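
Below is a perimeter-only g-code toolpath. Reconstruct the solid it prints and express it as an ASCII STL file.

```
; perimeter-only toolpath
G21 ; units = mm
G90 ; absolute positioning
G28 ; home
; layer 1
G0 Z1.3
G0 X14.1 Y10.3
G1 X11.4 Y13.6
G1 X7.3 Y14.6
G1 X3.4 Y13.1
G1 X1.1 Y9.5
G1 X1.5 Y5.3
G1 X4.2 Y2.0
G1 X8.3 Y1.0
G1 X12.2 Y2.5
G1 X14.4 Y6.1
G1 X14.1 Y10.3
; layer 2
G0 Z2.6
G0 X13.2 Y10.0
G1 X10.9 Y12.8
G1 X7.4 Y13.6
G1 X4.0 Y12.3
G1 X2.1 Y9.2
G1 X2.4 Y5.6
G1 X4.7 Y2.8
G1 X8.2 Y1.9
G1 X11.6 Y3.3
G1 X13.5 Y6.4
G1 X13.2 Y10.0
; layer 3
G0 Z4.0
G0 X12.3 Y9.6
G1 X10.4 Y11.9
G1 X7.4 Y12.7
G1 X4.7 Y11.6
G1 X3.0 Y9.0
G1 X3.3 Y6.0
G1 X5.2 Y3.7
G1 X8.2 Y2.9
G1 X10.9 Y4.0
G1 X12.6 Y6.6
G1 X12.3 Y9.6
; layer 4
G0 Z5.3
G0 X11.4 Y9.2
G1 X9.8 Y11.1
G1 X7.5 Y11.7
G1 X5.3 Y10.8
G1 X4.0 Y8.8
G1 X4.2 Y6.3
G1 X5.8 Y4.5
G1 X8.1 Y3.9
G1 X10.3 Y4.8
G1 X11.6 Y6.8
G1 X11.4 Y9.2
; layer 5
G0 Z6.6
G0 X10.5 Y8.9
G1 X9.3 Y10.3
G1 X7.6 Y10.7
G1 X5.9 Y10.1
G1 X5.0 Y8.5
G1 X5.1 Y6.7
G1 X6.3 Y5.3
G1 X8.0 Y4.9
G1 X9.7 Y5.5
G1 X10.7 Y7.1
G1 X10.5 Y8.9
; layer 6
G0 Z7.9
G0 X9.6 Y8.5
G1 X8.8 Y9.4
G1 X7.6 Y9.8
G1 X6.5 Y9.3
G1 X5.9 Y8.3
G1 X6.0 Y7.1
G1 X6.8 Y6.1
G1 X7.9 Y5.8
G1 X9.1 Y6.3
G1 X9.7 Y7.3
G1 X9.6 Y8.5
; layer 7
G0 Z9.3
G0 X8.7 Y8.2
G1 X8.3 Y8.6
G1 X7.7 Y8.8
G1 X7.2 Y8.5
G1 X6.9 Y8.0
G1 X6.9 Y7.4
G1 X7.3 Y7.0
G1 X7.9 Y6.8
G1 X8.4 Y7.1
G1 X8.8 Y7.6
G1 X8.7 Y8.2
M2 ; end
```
solid part
  facet normal 0.0000 0.0000 -1.0000
    outer loop
      vertex 7.2 15.6 0.0
      vertex 11.9 14.4 0.0
      vertex 15.0 10.7 0.0
    endloop
  endfacet
  facet normal 0.0000 0.0000 -1.0000
    outer loop
      vertex 2.8 13.8 0.0
      vertex 7.2 15.6 0.0
      vertex 15.0 10.7 0.0
    endloop
  endfacet
  facet normal 0.0000 0.0000 -1.0000
    outer loop
      vertex 0.2 9.7 0.0
      vertex 2.8 13.8 0.0
      vertex 15.0 10.7 0.0
    endloop
  endfacet
  facet normal 0.0000 0.0000 -1.0000
    outer loop
      vertex 0.6 4.9 0.0
      vertex 0.2 9.7 0.0
      vertex 15.0 10.7 0.0
    endloop
  endfacet
  facet normal 0.0000 0.0000 -1.0000
    outer loop
      vertex 3.7 1.2 0.0
      vertex 0.6 4.9 0.0
      vertex 15.0 10.7 0.0
    endloop
  endfacet
  facet normal 0.0000 0.0000 -1.0000
    outer loop
      vertex 8.4 0.0 0.0
      vertex 3.7 1.2 0.0
      vertex 15.0 10.7 0.0
    endloop
  endfacet
  facet normal 0.0000 0.0000 -1.0000
    outer loop
      vertex 12.8 1.8 0.0
      vertex 8.4 0.0 0.0
      vertex 15.0 10.7 0.0
    endloop
  endfacet
  facet normal 0.0000 0.0000 -1.0000
    outer loop
      vertex 15.4 5.9 0.0
      vertex 12.8 1.8 0.0
      vertex 15.0 10.7 0.0
    endloop
  endfacet
  facet normal 0.6290 0.5270 0.5715
    outer loop
      vertex 15.0 10.7 0.0
      vertex 11.9 14.4 0.0
      vertex 7.8 7.8 10.6
    endloop
  endfacet
  facet normal 0.2028 0.7942 0.5729
    outer loop
      vertex 11.9 14.4 0.0
      vertex 7.2 15.6 0.0
      vertex 7.8 7.8 10.6
    endloop
  endfacet
  facet normal -0.3098 0.7573 0.5748
    outer loop
      vertex 7.2 15.6 0.0
      vertex 2.8 13.8 0.0
      vertex 7.8 7.8 10.6
    endloop
  endfacet
  facet normal -0.6914 0.4384 0.5743
    outer loop
      vertex 2.8 13.8 0.0
      vertex 0.2 9.7 0.0
      vertex 7.8 7.8 10.6
    endloop
  endfacet
  facet normal -0.8165 -0.0680 0.5733
    outer loop
      vertex 0.2 9.7 0.0
      vertex 0.6 4.9 0.0
      vertex 7.8 7.8 10.6
    endloop
  endfacet
  facet normal -0.6290 -0.5270 0.5715
    outer loop
      vertex 0.6 4.9 0.0
      vertex 3.7 1.2 0.0
      vertex 7.8 7.8 10.6
    endloop
  endfacet
  facet normal -0.2028 -0.7942 0.5729
    outer loop
      vertex 3.7 1.2 0.0
      vertex 8.4 0.0 0.0
      vertex 7.8 7.8 10.6
    endloop
  endfacet
  facet normal 0.3098 -0.7573 0.5748
    outer loop
      vertex 8.4 0.0 0.0
      vertex 12.8 1.8 0.0
      vertex 7.8 7.8 10.6
    endloop
  endfacet
  facet normal 0.6914 -0.4384 0.5743
    outer loop
      vertex 12.8 1.8 0.0
      vertex 15.4 5.9 0.0
      vertex 7.8 7.8 10.6
    endloop
  endfacet
  facet normal 0.8165 0.0680 0.5733
    outer loop
      vertex 15.4 5.9 0.0
      vertex 15.0 10.7 0.0
      vertex 7.8 7.8 10.6
    endloop
  endfacet
endsolid part

The G0 Z moves step by Δz≈1.3 mm. The G1 loops shrink linearly with z, so the solid tapers from its base footprint up to z≈10.6. Closing with a flat bottom cap and the tapered top and triangulating gives 18 facets — a regular 10-sided pyramid, base circumscribed radius ≈ 7.8 mm, apex at z ≈ 10.6 mm.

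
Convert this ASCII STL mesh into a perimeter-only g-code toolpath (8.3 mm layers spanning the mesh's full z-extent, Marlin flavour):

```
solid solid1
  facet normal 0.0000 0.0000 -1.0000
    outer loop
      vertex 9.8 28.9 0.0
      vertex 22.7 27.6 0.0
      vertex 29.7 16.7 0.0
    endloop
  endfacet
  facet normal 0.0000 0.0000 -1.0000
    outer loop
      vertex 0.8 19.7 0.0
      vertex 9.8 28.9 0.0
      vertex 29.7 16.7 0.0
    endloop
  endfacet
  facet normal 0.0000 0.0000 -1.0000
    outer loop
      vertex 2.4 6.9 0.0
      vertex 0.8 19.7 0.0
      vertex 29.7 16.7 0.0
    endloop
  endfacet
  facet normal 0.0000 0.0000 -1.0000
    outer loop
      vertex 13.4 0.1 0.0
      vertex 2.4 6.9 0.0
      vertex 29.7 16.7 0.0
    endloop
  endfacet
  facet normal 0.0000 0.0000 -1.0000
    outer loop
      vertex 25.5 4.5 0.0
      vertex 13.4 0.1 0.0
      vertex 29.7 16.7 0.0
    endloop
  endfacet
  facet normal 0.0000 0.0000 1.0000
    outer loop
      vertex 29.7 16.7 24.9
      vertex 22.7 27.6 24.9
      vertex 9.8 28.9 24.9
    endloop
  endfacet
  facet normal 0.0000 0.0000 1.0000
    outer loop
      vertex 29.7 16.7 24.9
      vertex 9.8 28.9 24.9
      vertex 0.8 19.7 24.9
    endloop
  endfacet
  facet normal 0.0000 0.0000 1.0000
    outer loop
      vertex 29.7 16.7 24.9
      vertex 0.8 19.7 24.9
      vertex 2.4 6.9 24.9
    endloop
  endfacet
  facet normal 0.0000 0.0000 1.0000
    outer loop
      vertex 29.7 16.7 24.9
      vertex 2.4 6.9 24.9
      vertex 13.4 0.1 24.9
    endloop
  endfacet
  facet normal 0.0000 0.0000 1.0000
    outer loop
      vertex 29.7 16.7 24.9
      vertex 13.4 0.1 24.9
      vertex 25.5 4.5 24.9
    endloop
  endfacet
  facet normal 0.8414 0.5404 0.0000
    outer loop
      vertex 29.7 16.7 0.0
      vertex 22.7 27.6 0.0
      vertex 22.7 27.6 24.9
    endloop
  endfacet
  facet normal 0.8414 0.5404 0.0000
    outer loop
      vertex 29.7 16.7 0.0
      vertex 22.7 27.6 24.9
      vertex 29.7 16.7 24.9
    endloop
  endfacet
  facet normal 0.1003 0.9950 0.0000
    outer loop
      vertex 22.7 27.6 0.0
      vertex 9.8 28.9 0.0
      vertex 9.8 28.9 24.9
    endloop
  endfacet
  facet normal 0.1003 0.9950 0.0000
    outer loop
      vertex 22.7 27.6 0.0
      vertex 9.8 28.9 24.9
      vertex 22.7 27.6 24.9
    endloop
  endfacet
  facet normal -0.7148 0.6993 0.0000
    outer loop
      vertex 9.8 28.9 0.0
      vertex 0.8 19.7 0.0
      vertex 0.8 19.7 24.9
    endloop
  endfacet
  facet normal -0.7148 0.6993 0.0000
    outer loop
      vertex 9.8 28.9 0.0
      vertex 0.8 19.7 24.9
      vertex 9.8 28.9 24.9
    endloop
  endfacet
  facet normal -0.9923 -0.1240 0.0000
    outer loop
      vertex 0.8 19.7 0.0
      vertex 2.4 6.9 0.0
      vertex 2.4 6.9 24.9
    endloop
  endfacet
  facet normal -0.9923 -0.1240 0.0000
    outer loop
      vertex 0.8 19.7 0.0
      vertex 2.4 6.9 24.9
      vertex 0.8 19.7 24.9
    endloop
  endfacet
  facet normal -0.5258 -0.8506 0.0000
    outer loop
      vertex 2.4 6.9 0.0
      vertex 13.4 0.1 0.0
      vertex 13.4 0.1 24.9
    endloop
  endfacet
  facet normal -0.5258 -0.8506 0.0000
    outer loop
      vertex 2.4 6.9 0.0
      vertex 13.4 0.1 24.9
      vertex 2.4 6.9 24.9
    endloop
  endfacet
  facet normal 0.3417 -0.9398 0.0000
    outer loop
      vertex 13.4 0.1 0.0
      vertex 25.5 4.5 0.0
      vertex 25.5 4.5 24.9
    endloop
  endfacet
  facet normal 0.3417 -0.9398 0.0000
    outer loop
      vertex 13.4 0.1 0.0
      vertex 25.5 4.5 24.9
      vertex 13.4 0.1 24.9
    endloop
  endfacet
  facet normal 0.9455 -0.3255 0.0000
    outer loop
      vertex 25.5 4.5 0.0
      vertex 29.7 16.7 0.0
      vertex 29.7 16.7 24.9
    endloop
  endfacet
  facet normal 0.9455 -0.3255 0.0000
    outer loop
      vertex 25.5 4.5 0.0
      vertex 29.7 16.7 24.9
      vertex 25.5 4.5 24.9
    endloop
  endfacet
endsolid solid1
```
; perimeter-only toolpath
G21 ; units = mm
G90 ; absolute positioning
G28 ; home
; layer 1
G0 Z8.3
G0 X29.7 Y16.7
G1 X22.7 Y27.6
G1 X9.8 Y28.9
G1 X0.8 Y19.7
G1 X2.4 Y6.9
G1 X13.4 Y0.1
G1 X25.5 Y4.5
G1 X29.7 Y16.7
; layer 2
G0 Z16.6
G0 X29.7 Y16.7
G1 X22.7 Y27.6
G1 X9.8 Y28.9
G1 X0.8 Y19.7
G1 X2.4 Y6.9
G1 X13.4 Y0.1
G1 X25.5 Y4.5
G1 X29.7 Y16.7
; layer 3
G0 Z24.9
G0 X29.7 Y16.7
G1 X22.7 Y27.6
G1 X9.8 Y28.9
G1 X0.8 Y19.7
G1 X2.4 Y6.9
G1 X13.4 Y0.1
G1 X25.5 Y4.5
G1 X29.7 Y16.7
M2 ; end

The solid is a regular 7-sided prism (a cylinder approximated with 7 flat sides), circumscribed radius ≈ 14.9 mm, height ≈ 24.9 mm. Slicing at Δz = 8.3 mm — 3 equal slices spanning the solid's height, so layer i sits at z = i·h/3 — gives 3 non-empty perimeters. Each is a 7-segment closed polygon; G0 lifts to the layer z and rapids to the start vertex, then G1 traces the edges.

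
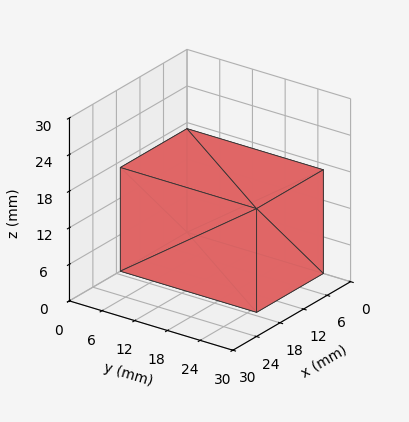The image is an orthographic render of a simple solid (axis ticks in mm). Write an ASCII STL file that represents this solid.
Reading the render: the shape is a rectangular box, roughly 17 × 25 mm footprint and 17 mm tall (dimensions read to the nearest mm from the axis ticks). For the STL, each face is triangulated and given an outward normal.

solid part
  facet normal 0.0000 0.0000 -1.0000
    outer loop
      vertex 17.0 25.0 0.0
      vertex 17.0 0.0 0.0
      vertex 0.0 0.0 0.0
    endloop
  endfacet
  facet normal 0.0000 0.0000 -1.0000
    outer loop
      vertex 0.0 25.0 0.0
      vertex 17.0 25.0 0.0
      vertex 0.0 0.0 0.0
    endloop
  endfacet
  facet normal 0.0000 0.0000 1.0000
    outer loop
      vertex 0.0 0.0 17.0
      vertex 17.0 0.0 17.0
      vertex 17.0 25.0 17.0
    endloop
  endfacet
  facet normal 0.0000 0.0000 1.0000
    outer loop
      vertex 0.0 0.0 17.0
      vertex 17.0 25.0 17.0
      vertex 0.0 25.0 17.0
    endloop
  endfacet
  facet normal 0.0000 -1.0000 0.0000
    outer loop
      vertex 0.0 0.0 0.0
      vertex 17.0 0.0 0.0
      vertex 17.0 0.0 17.0
    endloop
  endfacet
  facet normal 0.0000 -1.0000 0.0000
    outer loop
      vertex 0.0 0.0 0.0
      vertex 17.0 0.0 17.0
      vertex 0.0 0.0 17.0
    endloop
  endfacet
  facet normal 0.0000 1.0000 0.0000
    outer loop
      vertex 17.0 25.0 17.0
      vertex 17.0 25.0 0.0
      vertex 0.0 25.0 0.0
    endloop
  endfacet
  facet normal 0.0000 1.0000 0.0000
    outer loop
      vertex 0.0 25.0 17.0
      vertex 17.0 25.0 17.0
      vertex 0.0 25.0 0.0
    endloop
  endfacet
  facet normal -1.0000 0.0000 0.0000
    outer loop
      vertex 0.0 25.0 17.0
      vertex 0.0 25.0 0.0
      vertex 0.0 0.0 0.0
    endloop
  endfacet
  facet normal -1.0000 0.0000 0.0000
    outer loop
      vertex 0.0 0.0 17.0
      vertex 0.0 25.0 17.0
      vertex 0.0 0.0 0.0
    endloop
  endfacet
  facet normal 1.0000 0.0000 0.0000
    outer loop
      vertex 17.0 0.0 0.0
      vertex 17.0 25.0 0.0
      vertex 17.0 25.0 17.0
    endloop
  endfacet
  facet normal 1.0000 0.0000 0.0000
    outer loop
      vertex 17.0 0.0 0.0
      vertex 17.0 25.0 17.0
      vertex 17.0 0.0 17.0
    endloop
  endfacet
endsolid part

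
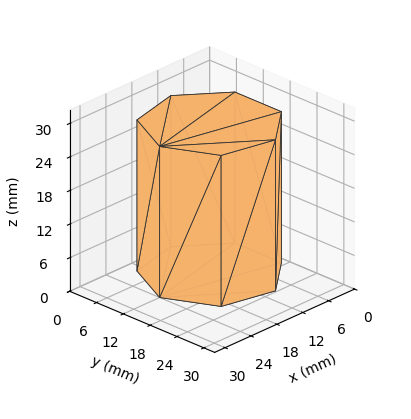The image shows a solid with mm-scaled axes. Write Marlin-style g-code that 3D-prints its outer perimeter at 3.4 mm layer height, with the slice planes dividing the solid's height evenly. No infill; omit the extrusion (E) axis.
Reading the render: the shape is a regular 7-sided prism (a cylinder approximated with 7 flat sides), circumscribed radius ≈ 12 mm, height ≈ 27 mm (dimensions read to the nearest mm from the axis ticks). For the g-code, the solid's height is divided into equal slices at the stated Δz and each level perimeter traced with G1 moves after a G0 lift.

; perimeter-only toolpath
G21 ; units = mm
G90 ; absolute positioning
G28 ; home
; layer 1
G0 Z3.4
G0 X24.0 Y12.0
G1 X19.5 Y21.4
G1 X9.3 Y23.7
G1 X1.2 Y17.2
G1 X1.2 Y6.8
G1 X9.3 Y0.3
G1 X19.5 Y2.6
G1 X24.0 Y12.0
; layer 2
G0 Z6.8
G0 X24.0 Y12.0
G1 X19.5 Y21.4
G1 X9.3 Y23.7
G1 X1.2 Y17.2
G1 X1.2 Y6.8
G1 X9.3 Y0.3
G1 X19.5 Y2.6
G1 X24.0 Y12.0
; layer 3
G0 Z10.1
G0 X24.0 Y12.0
G1 X19.5 Y21.4
G1 X9.3 Y23.7
G1 X1.2 Y17.2
G1 X1.2 Y6.8
G1 X9.3 Y0.3
G1 X19.5 Y2.6
G1 X24.0 Y12.0
; layer 4
G0 Z13.5
G0 X24.0 Y12.0
G1 X19.5 Y21.4
G1 X9.3 Y23.7
G1 X1.2 Y17.2
G1 X1.2 Y6.8
G1 X9.3 Y0.3
G1 X19.5 Y2.6
G1 X24.0 Y12.0
; layer 5
G0 Z16.9
G0 X24.0 Y12.0
G1 X19.5 Y21.4
G1 X9.3 Y23.7
G1 X1.2 Y17.2
G1 X1.2 Y6.8
G1 X9.3 Y0.3
G1 X19.5 Y2.6
G1 X24.0 Y12.0
; layer 6
G0 Z20.2
G0 X24.0 Y12.0
G1 X19.5 Y21.4
G1 X9.3 Y23.7
G1 X1.2 Y17.2
G1 X1.2 Y6.8
G1 X9.3 Y0.3
G1 X19.5 Y2.6
G1 X24.0 Y12.0
; layer 7
G0 Z23.6
G0 X24.0 Y12.0
G1 X19.5 Y21.4
G1 X9.3 Y23.7
G1 X1.2 Y17.2
G1 X1.2 Y6.8
G1 X9.3 Y0.3
G1 X19.5 Y2.6
G1 X24.0 Y12.0
; layer 8
G0 Z27.0
G0 X24.0 Y12.0
G1 X19.5 Y21.4
G1 X9.3 Y23.7
G1 X1.2 Y17.2
G1 X1.2 Y6.8
G1 X9.3 Y0.3
G1 X19.5 Y2.6
G1 X24.0 Y12.0
M2 ; end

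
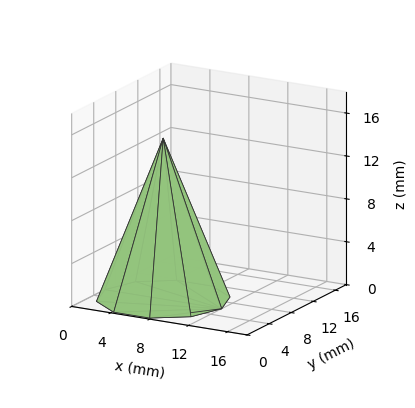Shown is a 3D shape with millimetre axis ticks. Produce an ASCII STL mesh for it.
Reading the render: the shape is a regular 10-sided pyramid, base circumscribed radius ≈ 6 mm, apex at z ≈ 15 mm (dimensions read to the nearest mm from the axis ticks). For the STL, each face is triangulated and given an outward normal.

solid part
  facet normal 0.0000 0.0000 -1.0000
    outer loop
      vertex 7.85 11.71 0.00
      vertex 10.85 9.53 0.00
      vertex 12.00 6.00 0.00
    endloop
  endfacet
  facet normal 0.0000 0.0000 -1.0000
    outer loop
      vertex 4.15 11.71 0.00
      vertex 7.85 11.71 0.00
      vertex 12.00 6.00 0.00
    endloop
  endfacet
  facet normal 0.0000 0.0000 -1.0000
    outer loop
      vertex 1.15 9.53 0.00
      vertex 4.15 11.71 0.00
      vertex 12.00 6.00 0.00
    endloop
  endfacet
  facet normal 0.0000 0.0000 -1.0000
    outer loop
      vertex 0.00 6.00 0.00
      vertex 1.15 9.53 0.00
      vertex 12.00 6.00 0.00
    endloop
  endfacet
  facet normal 0.0000 0.0000 -1.0000
    outer loop
      vertex 1.15 2.47 0.00
      vertex 0.00 6.00 0.00
      vertex 12.00 6.00 0.00
    endloop
  endfacet
  facet normal 0.0000 0.0000 -1.0000
    outer loop
      vertex 4.15 0.29 0.00
      vertex 1.15 2.47 0.00
      vertex 12.00 6.00 0.00
    endloop
  endfacet
  facet normal 0.0000 0.0000 -1.0000
    outer loop
      vertex 7.85 0.29 0.00
      vertex 4.15 0.29 0.00
      vertex 12.00 6.00 0.00
    endloop
  endfacet
  facet normal 0.0000 0.0000 -1.0000
    outer loop
      vertex 10.85 2.47 0.00
      vertex 7.85 0.29 0.00
      vertex 12.00 6.00 0.00
    endloop
  endfacet
  facet normal 0.8887 0.2895 0.3555
    outer loop
      vertex 12.00 6.00 0.00
      vertex 10.85 9.53 0.00
      vertex 6.00 6.00 15.00
    endloop
  endfacet
  facet normal 0.5494 0.7561 0.3556
    outer loop
      vertex 10.85 9.53 0.00
      vertex 7.85 11.71 0.00
      vertex 6.00 6.00 15.00
    endloop
  endfacet
  facet normal 0.0000 0.9346 0.3558
    outer loop
      vertex 7.85 11.71 0.00
      vertex 4.15 11.71 0.00
      vertex 6.00 6.00 15.00
    endloop
  endfacet
  facet normal -0.5494 0.7561 0.3556
    outer loop
      vertex 4.15 11.71 0.00
      vertex 1.15 9.53 0.00
      vertex 6.00 6.00 15.00
    endloop
  endfacet
  facet normal -0.8887 0.2895 0.3555
    outer loop
      vertex 1.15 9.53 0.00
      vertex 0.00 6.00 0.00
      vertex 6.00 6.00 15.00
    endloop
  endfacet
  facet normal -0.8887 -0.2895 0.3555
    outer loop
      vertex 0.00 6.00 0.00
      vertex 1.15 2.47 0.00
      vertex 6.00 6.00 15.00
    endloop
  endfacet
  facet normal -0.5494 -0.7561 0.3556
    outer loop
      vertex 1.15 2.47 0.00
      vertex 4.15 0.29 0.00
      vertex 6.00 6.00 15.00
    endloop
  endfacet
  facet normal 0.0000 -0.9346 0.3558
    outer loop
      vertex 4.15 0.29 0.00
      vertex 7.85 0.29 0.00
      vertex 6.00 6.00 15.00
    endloop
  endfacet
  facet normal 0.5494 -0.7561 0.3556
    outer loop
      vertex 7.85 0.29 0.00
      vertex 10.85 2.47 0.00
      vertex 6.00 6.00 15.00
    endloop
  endfacet
  facet normal 0.8887 -0.2895 0.3555
    outer loop
      vertex 10.85 2.47 0.00
      vertex 12.00 6.00 0.00
      vertex 6.00 6.00 15.00
    endloop
  endfacet
endsolid part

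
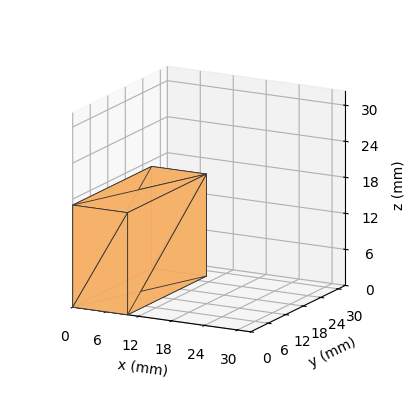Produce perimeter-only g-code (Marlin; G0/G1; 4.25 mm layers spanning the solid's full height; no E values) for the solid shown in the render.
Reading the render: the shape is a rectangular box, roughly 10 × 27 mm footprint and 17 mm tall (dimensions read to the nearest mm from the axis ticks). For the g-code, the solid's height is divided into equal slices at the stated Δz and each level perimeter traced with G1 moves after a G0 lift.

; perimeter-only toolpath
G21 ; units = mm
G90 ; absolute positioning
G28 ; home
; layer 1
G0 Z4.25
G0 X0.00 Y0.00
G1 X10.00 Y0.00
G1 X10.00 Y27.00
G1 X0.00 Y27.00
G1 X0.00 Y0.00
; layer 2
G0 Z8.50
G0 X0.00 Y0.00
G1 X10.00 Y0.00
G1 X10.00 Y27.00
G1 X0.00 Y27.00
G1 X0.00 Y0.00
; layer 3
G0 Z12.75
G0 X0.00 Y0.00
G1 X10.00 Y0.00
G1 X10.00 Y27.00
G1 X0.00 Y27.00
G1 X0.00 Y0.00
; layer 4
G0 Z17.00
G0 X0.00 Y0.00
G1 X10.00 Y0.00
G1 X10.00 Y27.00
G1 X0.00 Y27.00
G1 X0.00 Y0.00
M2 ; end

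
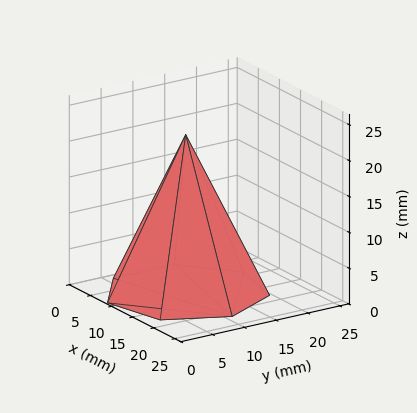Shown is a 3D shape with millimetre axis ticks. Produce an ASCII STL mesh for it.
Reading the render: the shape is a regular 7-sided pyramid, base circumscribed radius ≈ 11 mm, apex at z ≈ 22 mm (dimensions read to the nearest mm from the axis ticks). For the STL, each face is triangulated and given an outward normal.

solid part
  facet normal 0.0000 0.0000 -1.0000
    outer loop
      vertex 8.6 21.7 0.0
      vertex 17.9 19.6 0.0
      vertex 22.0 11.0 0.0
    endloop
  endfacet
  facet normal 0.0000 0.0000 -1.0000
    outer loop
      vertex 1.1 15.8 0.0
      vertex 8.6 21.7 0.0
      vertex 22.0 11.0 0.0
    endloop
  endfacet
  facet normal 0.0000 0.0000 -1.0000
    outer loop
      vertex 1.1 6.2 0.0
      vertex 1.1 15.8 0.0
      vertex 22.0 11.0 0.0
    endloop
  endfacet
  facet normal 0.0000 0.0000 -1.0000
    outer loop
      vertex 8.6 0.3 0.0
      vertex 1.1 6.2 0.0
      vertex 22.0 11.0 0.0
    endloop
  endfacet
  facet normal 0.0000 0.0000 -1.0000
    outer loop
      vertex 17.9 2.4 0.0
      vertex 8.6 0.3 0.0
      vertex 22.0 11.0 0.0
    endloop
  endfacet
  facet normal 0.8227 0.3922 0.4114
    outer loop
      vertex 22.0 11.0 0.0
      vertex 17.9 19.6 0.0
      vertex 11.0 11.0 22.0
    endloop
  endfacet
  facet normal 0.2008 0.8894 0.4107
    outer loop
      vertex 17.9 19.6 0.0
      vertex 8.6 21.7 0.0
      vertex 11.0 11.0 22.0
    endloop
  endfacet
  facet normal -0.5639 0.7168 0.4101
    outer loop
      vertex 8.6 21.7 0.0
      vertex 1.1 15.8 0.0
      vertex 11.0 11.0 22.0
    endloop
  endfacet
  facet normal -0.9119 0.0000 0.4104
    outer loop
      vertex 1.1 15.8 0.0
      vertex 1.1 6.2 0.0
      vertex 11.0 11.0 22.0
    endloop
  endfacet
  facet normal -0.5639 -0.7168 0.4101
    outer loop
      vertex 1.1 6.2 0.0
      vertex 8.6 0.3 0.0
      vertex 11.0 11.0 22.0
    endloop
  endfacet
  facet normal 0.2008 -0.8894 0.4107
    outer loop
      vertex 8.6 0.3 0.0
      vertex 17.9 2.4 0.0
      vertex 11.0 11.0 22.0
    endloop
  endfacet
  facet normal 0.8227 -0.3922 0.4114
    outer loop
      vertex 17.9 2.4 0.0
      vertex 22.0 11.0 0.0
      vertex 11.0 11.0 22.0
    endloop
  endfacet
endsolid part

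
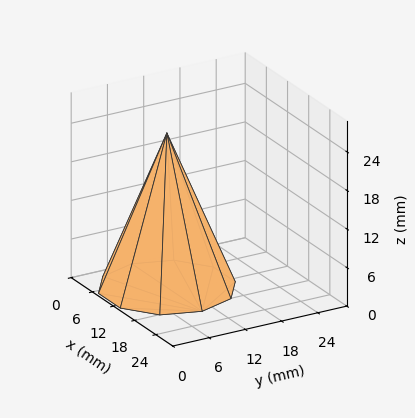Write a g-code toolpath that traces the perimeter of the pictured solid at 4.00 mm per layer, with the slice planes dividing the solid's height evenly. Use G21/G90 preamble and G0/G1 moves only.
Reading the render: the shape is a regular 10-sided pyramid, base circumscribed radius ≈ 10 mm, apex at z ≈ 24 mm (dimensions read to the nearest mm from the axis ticks). For the g-code, the solid's height is divided into equal slices at the stated Δz and each level perimeter traced with G1 moves after a G0 lift.

; perimeter-only toolpath
G21 ; units = mm
G90 ; absolute positioning
G28 ; home
; layer 1
G0 Z4.00
G0 X18.33 Y10.00
G1 X16.74 Y14.90
G1 X12.57 Y17.93
G1 X7.42 Y17.93
G1 X3.26 Y14.90
G1 X1.67 Y10.00
G1 X3.26 Y5.10
G1 X7.42 Y2.07
G1 X12.57 Y2.07
G1 X16.74 Y5.10
G1 X18.33 Y10.00
; layer 2
G0 Z8.00
G0 X16.67 Y10.00
G1 X15.39 Y13.92
G1 X12.06 Y16.34
G1 X7.94 Y16.34
G1 X4.61 Y13.92
G1 X3.33 Y10.00
G1 X4.61 Y6.08
G1 X7.94 Y3.66
G1 X12.06 Y3.66
G1 X15.39 Y6.08
G1 X16.67 Y10.00
; layer 3
G0 Z12.00
G0 X15.00 Y10.00
G1 X14.04 Y12.94
G1 X11.54 Y14.76
G1 X8.46 Y14.76
G1 X5.96 Y12.94
G1 X5.00 Y10.00
G1 X5.96 Y7.06
G1 X8.46 Y5.25
G1 X11.54 Y5.25
G1 X14.04 Y7.06
G1 X15.00 Y10.00
; layer 4
G0 Z16.00
G0 X13.33 Y10.00
G1 X12.70 Y11.96
G1 X11.03 Y13.17
G1 X8.97 Y13.17
G1 X7.30 Y11.96
G1 X6.67 Y10.00
G1 X7.30 Y8.04
G1 X8.97 Y6.83
G1 X11.03 Y6.83
G1 X12.70 Y8.04
G1 X13.33 Y10.00
; layer 5
G0 Z20.00
G0 X11.67 Y10.00
G1 X11.35 Y10.98
G1 X10.52 Y11.59
G1 X9.48 Y11.59
G1 X8.65 Y10.98
G1 X8.33 Y10.00
G1 X8.65 Y9.02
G1 X9.48 Y8.42
G1 X10.52 Y8.42
G1 X11.35 Y9.02
G1 X11.67 Y10.00
M2 ; end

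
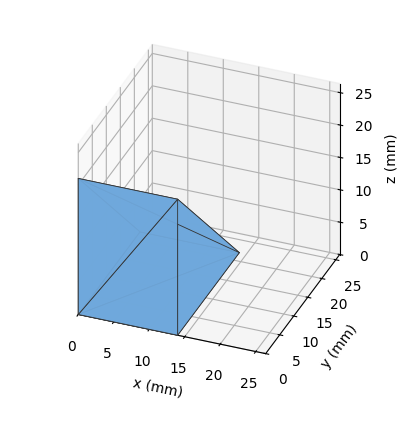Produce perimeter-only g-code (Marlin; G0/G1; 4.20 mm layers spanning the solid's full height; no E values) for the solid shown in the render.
Reading the render: the shape is a wedge (ramp): 14 × 22 mm base, rising to 21 mm along the y=0 edge and sloping linearly to z=0 at y=22 (dimensions read to the nearest mm from the axis ticks). For the g-code, the solid's height is divided into equal slices at the stated Δz and each level perimeter traced with G1 moves after a G0 lift.

; perimeter-only toolpath
G21 ; units = mm
G90 ; absolute positioning
G28 ; home
; layer 1
G0 Z4.20
G0 X0.00 Y0.00
G1 X14.00 Y0.00
G1 X14.00 Y17.60
G1 X0.00 Y17.60
G1 X0.00 Y0.00
; layer 2
G0 Z8.40
G0 X0.00 Y0.00
G1 X14.00 Y0.00
G1 X14.00 Y13.20
G1 X0.00 Y13.20
G1 X0.00 Y0.00
; layer 3
G0 Z12.60
G0 X0.00 Y0.00
G1 X14.00 Y0.00
G1 X14.00 Y8.80
G1 X0.00 Y8.80
G1 X0.00 Y0.00
; layer 4
G0 Z16.80
G0 X0.00 Y0.00
G1 X14.00 Y0.00
G1 X14.00 Y4.40
G1 X0.00 Y4.40
G1 X0.00 Y0.00
M2 ; end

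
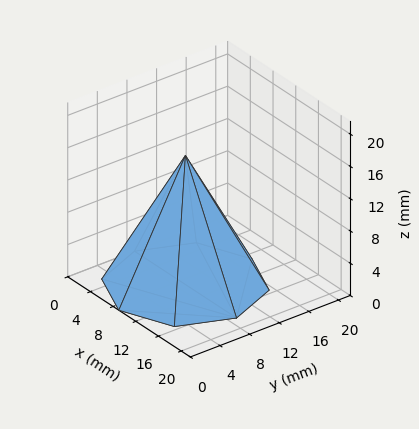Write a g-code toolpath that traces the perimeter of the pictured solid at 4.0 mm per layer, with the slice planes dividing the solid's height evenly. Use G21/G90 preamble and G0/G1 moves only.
Reading the render: the shape is a regular 8-sided pyramid, base circumscribed radius ≈ 9 mm, apex at z ≈ 16 mm (dimensions read to the nearest mm from the axis ticks). For the g-code, the solid's height is divided into equal slices at the stated Δz and each level perimeter traced with G1 moves after a G0 lift.

; perimeter-only toolpath
G21 ; units = mm
G90 ; absolute positioning
G28 ; home
; layer 1
G0 Z4.0
G0 X15.8 Y9.0
G1 X13.8 Y13.8
G1 X9.0 Y15.8
G1 X4.2 Y13.8
G1 X2.2 Y9.0
G1 X4.2 Y4.2
G1 X9.0 Y2.2
G1 X13.8 Y4.2
G1 X15.8 Y9.0
; layer 2
G0 Z8.0
G0 X13.5 Y9.0
G1 X12.2 Y12.2
G1 X9.0 Y13.5
G1 X5.8 Y12.2
G1 X4.5 Y9.0
G1 X5.8 Y5.8
G1 X9.0 Y4.5
G1 X12.2 Y5.8
G1 X13.5 Y9.0
; layer 3
G0 Z12.0
G0 X11.2 Y9.0
G1 X10.6 Y10.6
G1 X9.0 Y11.2
G1 X7.4 Y10.6
G1 X6.8 Y9.0
G1 X7.4 Y7.4
G1 X9.0 Y6.8
G1 X10.6 Y7.4
G1 X11.2 Y9.0
M2 ; end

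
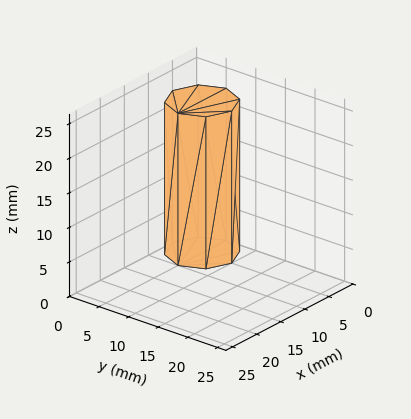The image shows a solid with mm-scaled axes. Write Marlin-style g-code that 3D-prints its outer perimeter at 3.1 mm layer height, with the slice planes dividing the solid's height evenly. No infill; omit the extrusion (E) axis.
Reading the render: the shape is a regular 8-sided prism (a cylinder approximated with 8 flat sides), circumscribed radius ≈ 5 mm, height ≈ 22 mm (dimensions read to the nearest mm from the axis ticks). For the g-code, the solid's height is divided into equal slices at the stated Δz and each level perimeter traced with G1 moves after a G0 lift.

; perimeter-only toolpath
G21 ; units = mm
G90 ; absolute positioning
G28 ; home
; layer 1
G0 Z3.1
G0 X10.0 Y5.0
G1 X8.5 Y8.5
G1 X5.0 Y10.0
G1 X1.5 Y8.5
G1 X0.0 Y5.0
G1 X1.5 Y1.5
G1 X5.0 Y0.0
G1 X8.5 Y1.5
G1 X10.0 Y5.0
; layer 2
G0 Z6.3
G0 X10.0 Y5.0
G1 X8.5 Y8.5
G1 X5.0 Y10.0
G1 X1.5 Y8.5
G1 X0.0 Y5.0
G1 X1.5 Y1.5
G1 X5.0 Y0.0
G1 X8.5 Y1.5
G1 X10.0 Y5.0
; layer 3
G0 Z9.4
G0 X10.0 Y5.0
G1 X8.5 Y8.5
G1 X5.0 Y10.0
G1 X1.5 Y8.5
G1 X0.0 Y5.0
G1 X1.5 Y1.5
G1 X5.0 Y0.0
G1 X8.5 Y1.5
G1 X10.0 Y5.0
; layer 4
G0 Z12.6
G0 X10.0 Y5.0
G1 X8.5 Y8.5
G1 X5.0 Y10.0
G1 X1.5 Y8.5
G1 X0.0 Y5.0
G1 X1.5 Y1.5
G1 X5.0 Y0.0
G1 X8.5 Y1.5
G1 X10.0 Y5.0
; layer 5
G0 Z15.7
G0 X10.0 Y5.0
G1 X8.5 Y8.5
G1 X5.0 Y10.0
G1 X1.5 Y8.5
G1 X0.0 Y5.0
G1 X1.5 Y1.5
G1 X5.0 Y0.0
G1 X8.5 Y1.5
G1 X10.0 Y5.0
; layer 6
G0 Z18.9
G0 X10.0 Y5.0
G1 X8.5 Y8.5
G1 X5.0 Y10.0
G1 X1.5 Y8.5
G1 X0.0 Y5.0
G1 X1.5 Y1.5
G1 X5.0 Y0.0
G1 X8.5 Y1.5
G1 X10.0 Y5.0
; layer 7
G0 Z22.0
G0 X10.0 Y5.0
G1 X8.5 Y8.5
G1 X5.0 Y10.0
G1 X1.5 Y8.5
G1 X0.0 Y5.0
G1 X1.5 Y1.5
G1 X5.0 Y0.0
G1 X8.5 Y1.5
G1 X10.0 Y5.0
M2 ; end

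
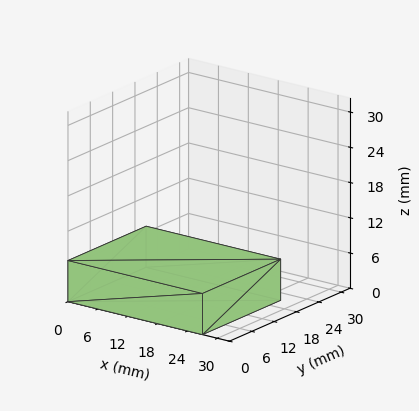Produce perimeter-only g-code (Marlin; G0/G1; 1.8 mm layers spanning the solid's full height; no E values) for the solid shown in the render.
Reading the render: the shape is a rectangular box, roughly 27 × 21 mm footprint and 7 mm tall (dimensions read to the nearest mm from the axis ticks). For the g-code, the solid's height is divided into equal slices at the stated Δz and each level perimeter traced with G1 moves after a G0 lift.

; perimeter-only toolpath
G21 ; units = mm
G90 ; absolute positioning
G28 ; home
; layer 1
G0 Z1.8
G0 X0.0 Y0.0
G1 X27.0 Y0.0
G1 X27.0 Y21.0
G1 X0.0 Y21.0
G1 X0.0 Y0.0
; layer 2
G0 Z3.5
G0 X0.0 Y0.0
G1 X27.0 Y0.0
G1 X27.0 Y21.0
G1 X0.0 Y21.0
G1 X0.0 Y0.0
; layer 3
G0 Z5.2
G0 X0.0 Y0.0
G1 X27.0 Y0.0
G1 X27.0 Y21.0
G1 X0.0 Y21.0
G1 X0.0 Y0.0
; layer 4
G0 Z7.0
G0 X0.0 Y0.0
G1 X27.0 Y0.0
G1 X27.0 Y21.0
G1 X0.0 Y21.0
G1 X0.0 Y0.0
M2 ; end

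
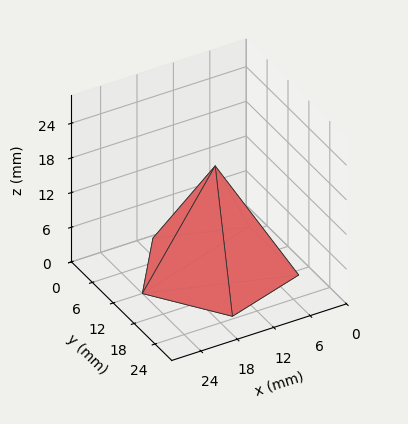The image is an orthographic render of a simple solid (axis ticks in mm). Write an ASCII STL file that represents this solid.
Reading the render: the shape is a regular 5-sided pyramid, base circumscribed radius ≈ 12 mm, apex at z ≈ 18 mm (dimensions read to the nearest mm from the axis ticks). For the STL, each face is triangulated and given an outward normal.

solid part
  facet normal 0.0000 0.0000 -1.0000
    outer loop
      vertex 2.292 19.053 0.000
      vertex 15.708 23.413 0.000
      vertex 24.000 12.000 0.000
    endloop
  endfacet
  facet normal 0.0000 0.0000 -1.0000
    outer loop
      vertex 2.292 4.947 0.000
      vertex 2.292 19.053 0.000
      vertex 24.000 12.000 0.000
    endloop
  endfacet
  facet normal 0.0000 0.0000 -1.0000
    outer loop
      vertex 15.708 0.587 0.000
      vertex 2.292 4.947 0.000
      vertex 24.000 12.000 0.000
    endloop
  endfacet
  facet normal 0.7121 0.5173 0.4747
    outer loop
      vertex 24.000 12.000 0.000
      vertex 15.708 23.413 0.000
      vertex 12.000 12.000 18.000
    endloop
  endfacet
  facet normal -0.2720 0.8371 0.4747
    outer loop
      vertex 15.708 23.413 0.000
      vertex 2.292 19.053 0.000
      vertex 12.000 12.000 18.000
    endloop
  endfacet
  facet normal -0.8802 0.0000 0.4747
    outer loop
      vertex 2.292 19.053 0.000
      vertex 2.292 4.947 0.000
      vertex 12.000 12.000 18.000
    endloop
  endfacet
  facet normal -0.2720 -0.8371 0.4747
    outer loop
      vertex 2.292 4.947 0.000
      vertex 15.708 0.587 0.000
      vertex 12.000 12.000 18.000
    endloop
  endfacet
  facet normal 0.7121 -0.5173 0.4747
    outer loop
      vertex 15.708 0.587 0.000
      vertex 24.000 12.000 0.000
      vertex 12.000 12.000 18.000
    endloop
  endfacet
endsolid part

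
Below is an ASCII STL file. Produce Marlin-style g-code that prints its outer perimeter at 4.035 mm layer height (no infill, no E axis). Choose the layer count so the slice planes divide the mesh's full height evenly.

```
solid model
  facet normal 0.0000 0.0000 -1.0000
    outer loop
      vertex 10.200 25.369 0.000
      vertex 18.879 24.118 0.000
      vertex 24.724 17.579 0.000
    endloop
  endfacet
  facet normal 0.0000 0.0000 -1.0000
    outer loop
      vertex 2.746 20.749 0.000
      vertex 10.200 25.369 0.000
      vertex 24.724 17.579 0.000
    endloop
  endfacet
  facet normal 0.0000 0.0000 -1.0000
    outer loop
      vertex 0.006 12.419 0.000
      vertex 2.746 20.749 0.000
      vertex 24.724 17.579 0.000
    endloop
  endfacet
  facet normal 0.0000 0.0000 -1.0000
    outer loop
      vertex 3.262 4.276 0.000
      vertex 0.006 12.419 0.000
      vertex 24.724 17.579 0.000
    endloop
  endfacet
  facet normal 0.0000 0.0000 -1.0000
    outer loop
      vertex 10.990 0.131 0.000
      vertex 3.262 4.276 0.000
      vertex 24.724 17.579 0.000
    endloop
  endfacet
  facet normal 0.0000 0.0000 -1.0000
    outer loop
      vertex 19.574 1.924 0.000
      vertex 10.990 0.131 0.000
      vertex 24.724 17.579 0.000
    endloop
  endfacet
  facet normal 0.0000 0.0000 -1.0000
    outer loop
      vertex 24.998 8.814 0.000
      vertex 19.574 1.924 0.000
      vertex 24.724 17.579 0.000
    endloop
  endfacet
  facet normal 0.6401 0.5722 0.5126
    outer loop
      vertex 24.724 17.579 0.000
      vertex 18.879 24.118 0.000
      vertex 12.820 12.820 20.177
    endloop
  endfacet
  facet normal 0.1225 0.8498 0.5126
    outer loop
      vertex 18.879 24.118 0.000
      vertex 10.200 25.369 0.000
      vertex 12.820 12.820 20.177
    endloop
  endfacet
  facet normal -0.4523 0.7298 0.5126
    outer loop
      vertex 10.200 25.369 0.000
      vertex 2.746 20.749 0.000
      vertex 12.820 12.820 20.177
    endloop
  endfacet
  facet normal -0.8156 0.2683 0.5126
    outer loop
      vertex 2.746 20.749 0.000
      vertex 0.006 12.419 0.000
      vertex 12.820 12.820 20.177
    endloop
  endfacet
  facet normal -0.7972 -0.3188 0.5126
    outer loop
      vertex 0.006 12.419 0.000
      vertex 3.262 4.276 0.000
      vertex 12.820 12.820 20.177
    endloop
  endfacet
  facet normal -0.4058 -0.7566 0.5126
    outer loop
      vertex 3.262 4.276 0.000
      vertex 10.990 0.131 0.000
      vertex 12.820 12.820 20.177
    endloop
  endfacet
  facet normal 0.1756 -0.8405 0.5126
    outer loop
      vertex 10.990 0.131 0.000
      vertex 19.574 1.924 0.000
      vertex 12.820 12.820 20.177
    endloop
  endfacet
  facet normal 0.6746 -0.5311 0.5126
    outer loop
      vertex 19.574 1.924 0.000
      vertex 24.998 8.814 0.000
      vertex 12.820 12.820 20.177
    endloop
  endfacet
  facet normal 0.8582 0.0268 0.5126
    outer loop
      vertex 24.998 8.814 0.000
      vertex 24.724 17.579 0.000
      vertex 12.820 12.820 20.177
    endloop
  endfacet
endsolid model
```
; perimeter-only toolpath
G21 ; units = mm
G90 ; absolute positioning
G28 ; home
; layer 1
G0 Z4.035
G0 X22.343 Y16.627
G1 X17.667 Y21.858
G1 X10.724 Y22.859
G1 X4.761 Y19.163
G1 X2.569 Y12.499
G1 X5.174 Y5.985
G1 X11.356 Y2.669
G1 X18.223 Y4.103
G1 X22.562 Y9.615
G1 X22.343 Y16.627
; layer 2
G0 Z8.071
G0 X19.962 Y15.675
G1 X16.455 Y19.599
G1 X11.248 Y20.349
G1 X6.776 Y17.577
G1 X5.132 Y12.579
G1 X7.085 Y7.694
G1 X11.722 Y5.207
G1 X16.872 Y6.282
G1 X20.127 Y10.416
G1 X19.962 Y15.675
; layer 3
G0 Z12.106
G0 X17.582 Y14.724
G1 X15.244 Y17.339
G1 X11.772 Y17.840
G1 X8.790 Y15.992
G1 X7.694 Y12.660
G1 X8.997 Y9.402
G1 X12.088 Y7.744
G1 X15.522 Y8.462
G1 X17.691 Y11.218
G1 X17.582 Y14.724
; layer 4
G0 Z16.142
G0 X15.201 Y13.772
G1 X14.032 Y15.080
G1 X12.296 Y15.330
G1 X10.805 Y14.406
G1 X10.257 Y12.740
G1 X10.908 Y11.111
G1 X12.454 Y10.282
G1 X14.171 Y10.641
G1 X15.256 Y12.019
G1 X15.201 Y13.772
M2 ; end

The solid is a regular 9-sided pyramid, base circumscribed radius ≈ 12.8 mm, apex at z ≈ 20.2 mm. Slicing at Δz = 4.035 mm — 5 equal slices spanning the solid's height, so layer i sits at z = i·h/5 — gives 4 non-empty perimeters. Each is a 9-segment closed polygon; G0 lifts to the layer z and rapids to the start vertex, then G1 traces the edges. The cross-section shrinks linearly with z (the slice at the apex is degenerate and omitted).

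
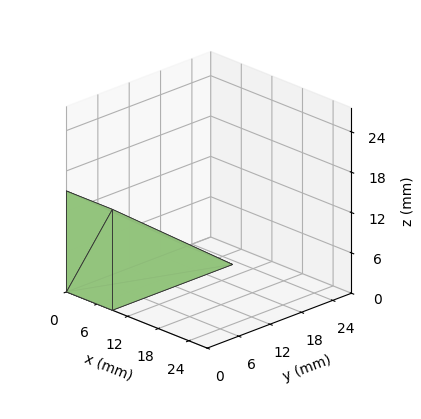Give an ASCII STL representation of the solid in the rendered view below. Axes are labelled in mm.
Reading the render: the shape is a wedge (ramp): 9 × 23 mm base, rising to 15 mm along the y=0 edge and sloping linearly to z=0 at y=23 (dimensions read to the nearest mm from the axis ticks). For the STL, each face is triangulated and given an outward normal.

solid part
  facet normal 0.0000 0.0000 -1.0000
    outer loop
      vertex 9.000 23.000 0.000
      vertex 9.000 0.000 0.000
      vertex 0.000 0.000 0.000
    endloop
  endfacet
  facet normal 0.0000 0.0000 -1.0000
    outer loop
      vertex 0.000 23.000 0.000
      vertex 9.000 23.000 0.000
      vertex 0.000 0.000 0.000
    endloop
  endfacet
  facet normal 0.0000 -1.0000 0.0000
    outer loop
      vertex 0.000 0.000 0.000
      vertex 9.000 0.000 0.000
      vertex 9.000 0.000 15.000
    endloop
  endfacet
  facet normal 0.0000 -1.0000 0.0000
    outer loop
      vertex 0.000 0.000 0.000
      vertex 9.000 0.000 15.000
      vertex 0.000 0.000 15.000
    endloop
  endfacet
  facet normal 0.0000 0.5463 0.8376
    outer loop
      vertex 0.000 0.000 15.000
      vertex 9.000 0.000 15.000
      vertex 9.000 23.000 0.000
    endloop
  endfacet
  facet normal 0.0000 0.5463 0.8376
    outer loop
      vertex 0.000 0.000 15.000
      vertex 9.000 23.000 0.000
      vertex 0.000 23.000 0.000
    endloop
  endfacet
  facet normal -1.0000 0.0000 0.0000
    outer loop
      vertex 0.000 0.000 15.000
      vertex 0.000 23.000 0.000
      vertex 0.000 0.000 0.000
    endloop
  endfacet
  facet normal 1.0000 0.0000 0.0000
    outer loop
      vertex 9.000 0.000 0.000
      vertex 9.000 23.000 0.000
      vertex 9.000 0.000 15.000
    endloop
  endfacet
endsolid part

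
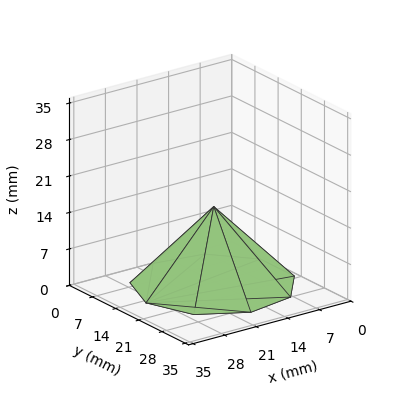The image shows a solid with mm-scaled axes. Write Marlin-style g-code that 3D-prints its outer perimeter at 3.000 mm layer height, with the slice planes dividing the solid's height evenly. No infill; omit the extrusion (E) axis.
Reading the render: the shape is a regular 9-sided pyramid, base circumscribed radius ≈ 15 mm, apex at z ≈ 15 mm (dimensions read to the nearest mm from the axis ticks). For the g-code, the solid's height is divided into equal slices at the stated Δz and each level perimeter traced with G1 moves after a G0 lift.

; perimeter-only toolpath
G21 ; units = mm
G90 ; absolute positioning
G28 ; home
; layer 1
G0 Z3.000
G0 X27.000 Y15.000
G1 X24.193 Y22.714
G1 X17.084 Y26.818
G1 X9.000 Y25.392
G1 X3.724 Y19.104
G1 X3.724 Y10.896
G1 X9.000 Y4.608
G1 X17.084 Y3.182
G1 X24.193 Y7.286
G1 X27.000 Y15.000
; layer 2
G0 Z6.000
G0 X24.000 Y15.000
G1 X21.895 Y20.785
G1 X16.563 Y23.863
G1 X10.500 Y22.794
G1 X6.543 Y18.078
G1 X6.543 Y11.922
G1 X10.500 Y7.206
G1 X16.563 Y6.137
G1 X21.895 Y9.215
G1 X24.000 Y15.000
; layer 3
G0 Z9.000
G0 X21.000 Y15.000
G1 X19.596 Y18.857
G1 X16.042 Y20.909
G1 X12.000 Y20.196
G1 X9.362 Y17.052
G1 X9.362 Y12.948
G1 X12.000 Y9.804
G1 X16.042 Y9.091
G1 X19.596 Y11.143
G1 X21.000 Y15.000
; layer 4
G0 Z12.000
G0 X18.000 Y15.000
G1 X17.298 Y16.928
G1 X15.521 Y17.954
G1 X13.500 Y17.598
G1 X12.181 Y16.026
G1 X12.181 Y13.974
G1 X13.500 Y12.402
G1 X15.521 Y12.046
G1 X17.298 Y13.072
G1 X18.000 Y15.000
M2 ; end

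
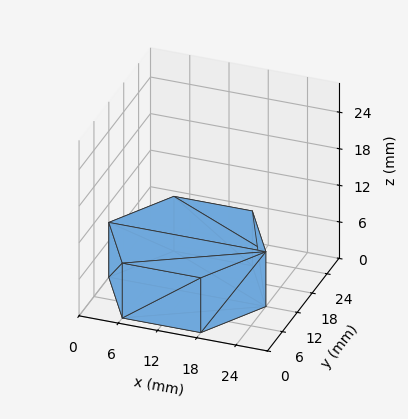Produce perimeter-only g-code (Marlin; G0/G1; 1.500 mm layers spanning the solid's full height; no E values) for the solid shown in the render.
Reading the render: the shape is a regular 6-sided prism (a cylinder approximated with 6 flat sides), circumscribed radius ≈ 12 mm, height ≈ 9 mm (dimensions read to the nearest mm from the axis ticks). For the g-code, the solid's height is divided into equal slices at the stated Δz and each level perimeter traced with G1 moves after a G0 lift.

; perimeter-only toolpath
G21 ; units = mm
G90 ; absolute positioning
G28 ; home
; layer 1
G0 Z1.500
G0 X24.000 Y12.000
G1 X18.000 Y22.392
G1 X6.000 Y22.392
G1 X0.000 Y12.000
G1 X6.000 Y1.608
G1 X18.000 Y1.608
G1 X24.000 Y12.000
; layer 2
G0 Z3.000
G0 X24.000 Y12.000
G1 X18.000 Y22.392
G1 X6.000 Y22.392
G1 X0.000 Y12.000
G1 X6.000 Y1.608
G1 X18.000 Y1.608
G1 X24.000 Y12.000
; layer 3
G0 Z4.500
G0 X24.000 Y12.000
G1 X18.000 Y22.392
G1 X6.000 Y22.392
G1 X0.000 Y12.000
G1 X6.000 Y1.608
G1 X18.000 Y1.608
G1 X24.000 Y12.000
; layer 4
G0 Z6.000
G0 X24.000 Y12.000
G1 X18.000 Y22.392
G1 X6.000 Y22.392
G1 X0.000 Y12.000
G1 X6.000 Y1.608
G1 X18.000 Y1.608
G1 X24.000 Y12.000
; layer 5
G0 Z7.500
G0 X24.000 Y12.000
G1 X18.000 Y22.392
G1 X6.000 Y22.392
G1 X0.000 Y12.000
G1 X6.000 Y1.608
G1 X18.000 Y1.608
G1 X24.000 Y12.000
; layer 6
G0 Z9.000
G0 X24.000 Y12.000
G1 X18.000 Y22.392
G1 X6.000 Y22.392
G1 X0.000 Y12.000
G1 X6.000 Y1.608
G1 X18.000 Y1.608
G1 X24.000 Y12.000
M2 ; end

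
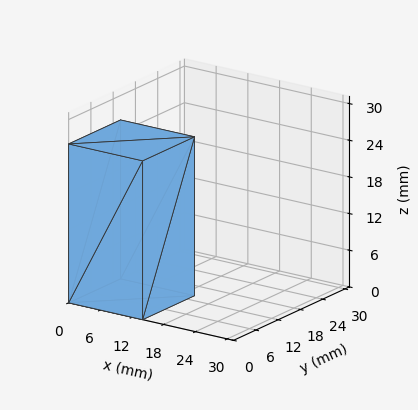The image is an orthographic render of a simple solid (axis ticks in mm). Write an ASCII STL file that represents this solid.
Reading the render: the shape is a rectangular box, roughly 14 × 14 mm footprint and 26 mm tall (dimensions read to the nearest mm from the axis ticks). For the STL, each face is triangulated and given an outward normal.

solid part
  facet normal 0.0000 0.0000 -1.0000
    outer loop
      vertex 14.00 14.00 0.00
      vertex 14.00 0.00 0.00
      vertex 0.00 0.00 0.00
    endloop
  endfacet
  facet normal 0.0000 0.0000 -1.0000
    outer loop
      vertex 0.00 14.00 0.00
      vertex 14.00 14.00 0.00
      vertex 0.00 0.00 0.00
    endloop
  endfacet
  facet normal 0.0000 0.0000 1.0000
    outer loop
      vertex 0.00 0.00 26.00
      vertex 14.00 0.00 26.00
      vertex 14.00 14.00 26.00
    endloop
  endfacet
  facet normal 0.0000 0.0000 1.0000
    outer loop
      vertex 0.00 0.00 26.00
      vertex 14.00 14.00 26.00
      vertex 0.00 14.00 26.00
    endloop
  endfacet
  facet normal 0.0000 -1.0000 0.0000
    outer loop
      vertex 0.00 0.00 0.00
      vertex 14.00 0.00 0.00
      vertex 14.00 0.00 26.00
    endloop
  endfacet
  facet normal 0.0000 -1.0000 0.0000
    outer loop
      vertex 0.00 0.00 0.00
      vertex 14.00 0.00 26.00
      vertex 0.00 0.00 26.00
    endloop
  endfacet
  facet normal 0.0000 1.0000 0.0000
    outer loop
      vertex 14.00 14.00 26.00
      vertex 14.00 14.00 0.00
      vertex 0.00 14.00 0.00
    endloop
  endfacet
  facet normal 0.0000 1.0000 0.0000
    outer loop
      vertex 0.00 14.00 26.00
      vertex 14.00 14.00 26.00
      vertex 0.00 14.00 0.00
    endloop
  endfacet
  facet normal -1.0000 0.0000 0.0000
    outer loop
      vertex 0.00 14.00 26.00
      vertex 0.00 14.00 0.00
      vertex 0.00 0.00 0.00
    endloop
  endfacet
  facet normal -1.0000 0.0000 0.0000
    outer loop
      vertex 0.00 0.00 26.00
      vertex 0.00 14.00 26.00
      vertex 0.00 0.00 0.00
    endloop
  endfacet
  facet normal 1.0000 0.0000 0.0000
    outer loop
      vertex 14.00 0.00 0.00
      vertex 14.00 14.00 0.00
      vertex 14.00 14.00 26.00
    endloop
  endfacet
  facet normal 1.0000 0.0000 0.0000
    outer loop
      vertex 14.00 0.00 0.00
      vertex 14.00 14.00 26.00
      vertex 14.00 0.00 26.00
    endloop
  endfacet
endsolid part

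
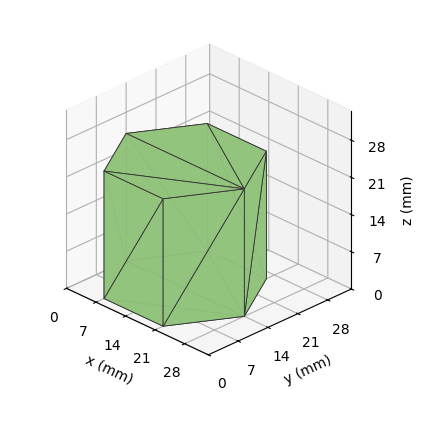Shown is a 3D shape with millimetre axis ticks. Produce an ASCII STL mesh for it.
Reading the render: the shape is a regular 6-sided prism (a cylinder approximated with 6 flat sides), circumscribed radius ≈ 14 mm, height ≈ 24 mm (dimensions read to the nearest mm from the axis ticks). For the STL, each face is triangulated and given an outward normal.

solid part
  facet normal 0.0000 0.0000 -1.0000
    outer loop
      vertex 7.00 26.12 0.00
      vertex 21.00 26.12 0.00
      vertex 28.00 14.00 0.00
    endloop
  endfacet
  facet normal 0.0000 0.0000 -1.0000
    outer loop
      vertex 0.00 14.00 0.00
      vertex 7.00 26.12 0.00
      vertex 28.00 14.00 0.00
    endloop
  endfacet
  facet normal 0.0000 0.0000 -1.0000
    outer loop
      vertex 7.00 1.88 0.00
      vertex 0.00 14.00 0.00
      vertex 28.00 14.00 0.00
    endloop
  endfacet
  facet normal 0.0000 0.0000 -1.0000
    outer loop
      vertex 21.00 1.88 0.00
      vertex 7.00 1.88 0.00
      vertex 28.00 14.00 0.00
    endloop
  endfacet
  facet normal 0.0000 0.0000 1.0000
    outer loop
      vertex 28.00 14.00 24.00
      vertex 21.00 26.12 24.00
      vertex 7.00 26.12 24.00
    endloop
  endfacet
  facet normal 0.0000 0.0000 1.0000
    outer loop
      vertex 28.00 14.00 24.00
      vertex 7.00 26.12 24.00
      vertex 0.00 14.00 24.00
    endloop
  endfacet
  facet normal 0.0000 0.0000 1.0000
    outer loop
      vertex 28.00 14.00 24.00
      vertex 0.00 14.00 24.00
      vertex 7.00 1.88 24.00
    endloop
  endfacet
  facet normal 0.0000 0.0000 1.0000
    outer loop
      vertex 28.00 14.00 24.00
      vertex 7.00 1.88 24.00
      vertex 21.00 1.88 24.00
    endloop
  endfacet
  facet normal 0.8659 0.5001 0.0000
    outer loop
      vertex 28.00 14.00 0.00
      vertex 21.00 26.12 0.00
      vertex 21.00 26.12 24.00
    endloop
  endfacet
  facet normal 0.8659 0.5001 0.0000
    outer loop
      vertex 28.00 14.00 0.00
      vertex 21.00 26.12 24.00
      vertex 28.00 14.00 24.00
    endloop
  endfacet
  facet normal 0.0000 1.0000 0.0000
    outer loop
      vertex 21.00 26.12 0.00
      vertex 7.00 26.12 0.00
      vertex 7.00 26.12 24.00
    endloop
  endfacet
  facet normal 0.0000 1.0000 0.0000
    outer loop
      vertex 21.00 26.12 0.00
      vertex 7.00 26.12 24.00
      vertex 21.00 26.12 24.00
    endloop
  endfacet
  facet normal -0.8659 0.5001 0.0000
    outer loop
      vertex 7.00 26.12 0.00
      vertex 0.00 14.00 0.00
      vertex 0.00 14.00 24.00
    endloop
  endfacet
  facet normal -0.8659 0.5001 0.0000
    outer loop
      vertex 7.00 26.12 0.00
      vertex 0.00 14.00 24.00
      vertex 7.00 26.12 24.00
    endloop
  endfacet
  facet normal -0.8659 -0.5001 0.0000
    outer loop
      vertex 0.00 14.00 0.00
      vertex 7.00 1.88 0.00
      vertex 7.00 1.88 24.00
    endloop
  endfacet
  facet normal -0.8659 -0.5001 0.0000
    outer loop
      vertex 0.00 14.00 0.00
      vertex 7.00 1.88 24.00
      vertex 0.00 14.00 24.00
    endloop
  endfacet
  facet normal 0.0000 -1.0000 0.0000
    outer loop
      vertex 7.00 1.88 0.00
      vertex 21.00 1.88 0.00
      vertex 21.00 1.88 24.00
    endloop
  endfacet
  facet normal 0.0000 -1.0000 0.0000
    outer loop
      vertex 7.00 1.88 0.00
      vertex 21.00 1.88 24.00
      vertex 7.00 1.88 24.00
    endloop
  endfacet
  facet normal 0.8659 -0.5001 0.0000
    outer loop
      vertex 21.00 1.88 0.00
      vertex 28.00 14.00 0.00
      vertex 28.00 14.00 24.00
    endloop
  endfacet
  facet normal 0.8659 -0.5001 0.0000
    outer loop
      vertex 21.00 1.88 0.00
      vertex 28.00 14.00 24.00
      vertex 21.00 1.88 24.00
    endloop
  endfacet
endsolid part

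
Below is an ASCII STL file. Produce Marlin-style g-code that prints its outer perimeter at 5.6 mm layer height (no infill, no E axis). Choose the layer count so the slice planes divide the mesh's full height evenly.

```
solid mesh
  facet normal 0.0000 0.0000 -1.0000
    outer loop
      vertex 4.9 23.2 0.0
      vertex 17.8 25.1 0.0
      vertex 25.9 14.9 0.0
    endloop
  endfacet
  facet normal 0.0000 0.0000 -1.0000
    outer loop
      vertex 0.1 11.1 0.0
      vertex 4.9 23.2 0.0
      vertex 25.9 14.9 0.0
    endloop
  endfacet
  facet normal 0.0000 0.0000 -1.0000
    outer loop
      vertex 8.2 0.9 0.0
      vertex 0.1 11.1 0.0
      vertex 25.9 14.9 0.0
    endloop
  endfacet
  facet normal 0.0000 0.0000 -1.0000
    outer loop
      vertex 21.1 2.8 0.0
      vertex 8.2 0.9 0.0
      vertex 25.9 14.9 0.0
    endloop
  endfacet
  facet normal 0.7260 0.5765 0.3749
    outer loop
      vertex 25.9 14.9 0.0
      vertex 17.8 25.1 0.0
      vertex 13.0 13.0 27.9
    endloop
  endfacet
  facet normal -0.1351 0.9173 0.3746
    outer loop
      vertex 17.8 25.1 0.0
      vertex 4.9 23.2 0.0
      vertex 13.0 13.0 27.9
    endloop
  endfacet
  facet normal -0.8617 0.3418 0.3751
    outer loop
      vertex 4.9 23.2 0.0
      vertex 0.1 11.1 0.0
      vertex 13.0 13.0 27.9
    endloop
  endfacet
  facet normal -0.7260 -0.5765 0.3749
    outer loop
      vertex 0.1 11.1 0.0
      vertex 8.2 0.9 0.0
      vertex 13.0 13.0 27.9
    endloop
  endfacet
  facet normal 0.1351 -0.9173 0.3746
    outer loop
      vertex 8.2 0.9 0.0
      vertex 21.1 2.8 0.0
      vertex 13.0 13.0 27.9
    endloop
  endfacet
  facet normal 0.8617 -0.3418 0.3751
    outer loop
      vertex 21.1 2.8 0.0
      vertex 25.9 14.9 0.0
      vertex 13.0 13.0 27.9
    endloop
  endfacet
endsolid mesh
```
; perimeter-only toolpath
G21 ; units = mm
G90 ; absolute positioning
G28 ; home
; layer 1
G0 Z5.6
G0 X23.3 Y14.5
G1 X16.8 Y22.7
G1 X6.5 Y21.2
G1 X2.7 Y11.5
G1 X9.2 Y3.3
G1 X19.5 Y4.8
G1 X23.3 Y14.5
; layer 2
G0 Z11.2
G0 X20.7 Y14.1
G1 X15.9 Y20.3
G1 X8.1 Y19.1
G1 X5.3 Y11.9
G1 X10.1 Y5.7
G1 X17.9 Y6.9
G1 X20.7 Y14.1
; layer 3
G0 Z16.7
G0 X18.2 Y13.8
G1 X14.9 Y17.8
G1 X9.8 Y17.1
G1 X7.8 Y12.2
G1 X11.1 Y8.2
G1 X16.2 Y8.9
G1 X18.2 Y13.8
; layer 4
G0 Z22.3
G0 X15.6 Y13.4
G1 X14.0 Y15.4
G1 X11.4 Y15.0
G1 X10.4 Y12.6
G1 X12.0 Y10.6
G1 X14.6 Y11.0
G1 X15.6 Y13.4
M2 ; end

The solid is a regular 6-sided pyramid, base circumscribed radius ≈ 13 mm, apex at z ≈ 27.9 mm. Slicing at Δz = 5.6 mm — 5 equal slices spanning the solid's height, so layer i sits at z = i·h/5 — gives 4 non-empty perimeters. Each is a 6-segment closed polygon; G0 lifts to the layer z and rapids to the start vertex, then G1 traces the edges. The cross-section shrinks linearly with z (the slice at the apex is degenerate and omitted).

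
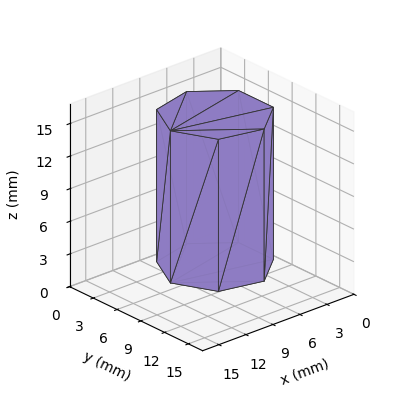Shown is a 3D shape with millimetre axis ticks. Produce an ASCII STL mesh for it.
Reading the render: the shape is a regular 7-sided prism (a cylinder approximated with 7 flat sides), circumscribed radius ≈ 5 mm, height ≈ 14 mm (dimensions read to the nearest mm from the axis ticks). For the STL, each face is triangulated and given an outward normal.

solid part
  facet normal 0.0000 0.0000 -1.0000
    outer loop
      vertex 3.9 9.9 0.0
      vertex 8.1 8.9 0.0
      vertex 10.0 5.0 0.0
    endloop
  endfacet
  facet normal 0.0000 0.0000 -1.0000
    outer loop
      vertex 0.5 7.2 0.0
      vertex 3.9 9.9 0.0
      vertex 10.0 5.0 0.0
    endloop
  endfacet
  facet normal 0.0000 0.0000 -1.0000
    outer loop
      vertex 0.5 2.8 0.0
      vertex 0.5 7.2 0.0
      vertex 10.0 5.0 0.0
    endloop
  endfacet
  facet normal 0.0000 0.0000 -1.0000
    outer loop
      vertex 3.9 0.1 0.0
      vertex 0.5 2.8 0.0
      vertex 10.0 5.0 0.0
    endloop
  endfacet
  facet normal 0.0000 0.0000 -1.0000
    outer loop
      vertex 8.1 1.1 0.0
      vertex 3.9 0.1 0.0
      vertex 10.0 5.0 0.0
    endloop
  endfacet
  facet normal 0.0000 0.0000 1.0000
    outer loop
      vertex 10.0 5.0 14.0
      vertex 8.1 8.9 14.0
      vertex 3.9 9.9 14.0
    endloop
  endfacet
  facet normal 0.0000 0.0000 1.0000
    outer loop
      vertex 10.0 5.0 14.0
      vertex 3.9 9.9 14.0
      vertex 0.5 7.2 14.0
    endloop
  endfacet
  facet normal 0.0000 0.0000 1.0000
    outer loop
      vertex 10.0 5.0 14.0
      vertex 0.5 7.2 14.0
      vertex 0.5 2.8 14.0
    endloop
  endfacet
  facet normal 0.0000 0.0000 1.0000
    outer loop
      vertex 10.0 5.0 14.0
      vertex 0.5 2.8 14.0
      vertex 3.9 0.1 14.0
    endloop
  endfacet
  facet normal 0.0000 0.0000 1.0000
    outer loop
      vertex 10.0 5.0 14.0
      vertex 3.9 0.1 14.0
      vertex 8.1 1.1 14.0
    endloop
  endfacet
  facet normal 0.8990 0.4380 0.0000
    outer loop
      vertex 10.0 5.0 0.0
      vertex 8.1 8.9 0.0
      vertex 8.1 8.9 14.0
    endloop
  endfacet
  facet normal 0.8990 0.4380 0.0000
    outer loop
      vertex 10.0 5.0 0.0
      vertex 8.1 8.9 14.0
      vertex 10.0 5.0 14.0
    endloop
  endfacet
  facet normal 0.2316 0.9728 0.0000
    outer loop
      vertex 8.1 8.9 0.0
      vertex 3.9 9.9 0.0
      vertex 3.9 9.9 14.0
    endloop
  endfacet
  facet normal 0.2316 0.9728 0.0000
    outer loop
      vertex 8.1 8.9 0.0
      vertex 3.9 9.9 14.0
      vertex 8.1 8.9 14.0
    endloop
  endfacet
  facet normal -0.6219 0.7831 0.0000
    outer loop
      vertex 3.9 9.9 0.0
      vertex 0.5 7.2 0.0
      vertex 0.5 7.2 14.0
    endloop
  endfacet
  facet normal -0.6219 0.7831 0.0000
    outer loop
      vertex 3.9 9.9 0.0
      vertex 0.5 7.2 14.0
      vertex 3.9 9.9 14.0
    endloop
  endfacet
  facet normal -1.0000 0.0000 0.0000
    outer loop
      vertex 0.5 7.2 0.0
      vertex 0.5 2.8 0.0
      vertex 0.5 2.8 14.0
    endloop
  endfacet
  facet normal -1.0000 0.0000 0.0000
    outer loop
      vertex 0.5 7.2 0.0
      vertex 0.5 2.8 14.0
      vertex 0.5 7.2 14.0
    endloop
  endfacet
  facet normal -0.6219 -0.7831 0.0000
    outer loop
      vertex 0.5 2.8 0.0
      vertex 3.9 0.1 0.0
      vertex 3.9 0.1 14.0
    endloop
  endfacet
  facet normal -0.6219 -0.7831 0.0000
    outer loop
      vertex 0.5 2.8 0.0
      vertex 3.9 0.1 14.0
      vertex 0.5 2.8 14.0
    endloop
  endfacet
  facet normal 0.2316 -0.9728 0.0000
    outer loop
      vertex 3.9 0.1 0.0
      vertex 8.1 1.1 0.0
      vertex 8.1 1.1 14.0
    endloop
  endfacet
  facet normal 0.2316 -0.9728 0.0000
    outer loop
      vertex 3.9 0.1 0.0
      vertex 8.1 1.1 14.0
      vertex 3.9 0.1 14.0
    endloop
  endfacet
  facet normal 0.8990 -0.4380 0.0000
    outer loop
      vertex 8.1 1.1 0.0
      vertex 10.0 5.0 0.0
      vertex 10.0 5.0 14.0
    endloop
  endfacet
  facet normal 0.8990 -0.4380 0.0000
    outer loop
      vertex 8.1 1.1 0.0
      vertex 10.0 5.0 14.0
      vertex 8.1 1.1 14.0
    endloop
  endfacet
endsolid part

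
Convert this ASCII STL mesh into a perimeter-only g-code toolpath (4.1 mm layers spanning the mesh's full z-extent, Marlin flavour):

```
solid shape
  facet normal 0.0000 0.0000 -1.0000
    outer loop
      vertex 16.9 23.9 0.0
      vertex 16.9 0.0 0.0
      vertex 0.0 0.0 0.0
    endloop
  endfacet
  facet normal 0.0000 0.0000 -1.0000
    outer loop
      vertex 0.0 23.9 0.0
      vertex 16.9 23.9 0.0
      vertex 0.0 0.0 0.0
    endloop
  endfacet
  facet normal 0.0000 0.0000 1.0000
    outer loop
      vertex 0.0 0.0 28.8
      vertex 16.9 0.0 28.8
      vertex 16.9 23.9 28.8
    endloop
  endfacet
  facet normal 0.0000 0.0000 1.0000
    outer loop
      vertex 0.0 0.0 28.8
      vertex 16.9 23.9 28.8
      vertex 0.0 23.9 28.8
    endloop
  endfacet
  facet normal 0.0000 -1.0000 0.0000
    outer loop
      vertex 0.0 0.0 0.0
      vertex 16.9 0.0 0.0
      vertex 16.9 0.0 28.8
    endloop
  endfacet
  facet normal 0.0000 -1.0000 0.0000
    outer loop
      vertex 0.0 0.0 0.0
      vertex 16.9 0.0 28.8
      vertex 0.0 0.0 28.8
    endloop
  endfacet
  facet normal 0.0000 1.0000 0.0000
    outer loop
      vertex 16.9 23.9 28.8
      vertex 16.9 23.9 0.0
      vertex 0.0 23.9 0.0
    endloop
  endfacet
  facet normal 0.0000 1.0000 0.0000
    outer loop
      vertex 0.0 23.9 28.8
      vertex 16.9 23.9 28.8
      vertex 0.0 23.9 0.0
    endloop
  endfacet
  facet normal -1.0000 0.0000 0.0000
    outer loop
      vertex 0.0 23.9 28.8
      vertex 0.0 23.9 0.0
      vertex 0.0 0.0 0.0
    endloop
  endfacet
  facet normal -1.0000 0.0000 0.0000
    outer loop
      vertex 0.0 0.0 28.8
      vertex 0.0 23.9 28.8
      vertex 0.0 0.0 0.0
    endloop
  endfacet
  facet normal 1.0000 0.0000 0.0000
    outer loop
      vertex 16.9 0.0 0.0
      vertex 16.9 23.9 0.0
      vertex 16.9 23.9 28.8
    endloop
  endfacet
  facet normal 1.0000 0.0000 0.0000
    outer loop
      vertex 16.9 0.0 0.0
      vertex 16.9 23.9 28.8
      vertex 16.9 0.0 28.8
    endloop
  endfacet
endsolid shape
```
; perimeter-only toolpath
G21 ; units = mm
G90 ; absolute positioning
G28 ; home
; layer 1
G0 Z4.1
G0 X0.0 Y0.0
G1 X16.9 Y0.0
G1 X16.9 Y23.9
G1 X0.0 Y23.9
G1 X0.0 Y0.0
; layer 2
G0 Z8.2
G0 X0.0 Y0.0
G1 X16.9 Y0.0
G1 X16.9 Y23.9
G1 X0.0 Y23.9
G1 X0.0 Y0.0
; layer 3
G0 Z12.3
G0 X0.0 Y0.0
G1 X16.9 Y0.0
G1 X16.9 Y23.9
G1 X0.0 Y23.9
G1 X0.0 Y0.0
; layer 4
G0 Z16.5
G0 X0.0 Y0.0
G1 X16.9 Y0.0
G1 X16.9 Y23.9
G1 X0.0 Y23.9
G1 X0.0 Y0.0
; layer 5
G0 Z20.6
G0 X0.0 Y0.0
G1 X16.9 Y0.0
G1 X16.9 Y23.9
G1 X0.0 Y23.9
G1 X0.0 Y0.0
; layer 6
G0 Z24.7
G0 X0.0 Y0.0
G1 X16.9 Y0.0
G1 X16.9 Y23.9
G1 X0.0 Y23.9
G1 X0.0 Y0.0
; layer 7
G0 Z28.8
G0 X0.0 Y0.0
G1 X16.9 Y0.0
G1 X16.9 Y23.9
G1 X0.0 Y23.9
G1 X0.0 Y0.0
M2 ; end

The solid is a rectangular box, roughly 16.9 × 23.9 mm footprint and 28.8 mm tall. Slicing at Δz = 4.1 mm — 7 equal slices spanning the solid's height, so layer i sits at z = i·h/7 — gives 7 non-empty perimeters. Each is a 4-segment closed polygon; G0 lifts to the layer z and rapids to the start vertex, then G1 traces the edges.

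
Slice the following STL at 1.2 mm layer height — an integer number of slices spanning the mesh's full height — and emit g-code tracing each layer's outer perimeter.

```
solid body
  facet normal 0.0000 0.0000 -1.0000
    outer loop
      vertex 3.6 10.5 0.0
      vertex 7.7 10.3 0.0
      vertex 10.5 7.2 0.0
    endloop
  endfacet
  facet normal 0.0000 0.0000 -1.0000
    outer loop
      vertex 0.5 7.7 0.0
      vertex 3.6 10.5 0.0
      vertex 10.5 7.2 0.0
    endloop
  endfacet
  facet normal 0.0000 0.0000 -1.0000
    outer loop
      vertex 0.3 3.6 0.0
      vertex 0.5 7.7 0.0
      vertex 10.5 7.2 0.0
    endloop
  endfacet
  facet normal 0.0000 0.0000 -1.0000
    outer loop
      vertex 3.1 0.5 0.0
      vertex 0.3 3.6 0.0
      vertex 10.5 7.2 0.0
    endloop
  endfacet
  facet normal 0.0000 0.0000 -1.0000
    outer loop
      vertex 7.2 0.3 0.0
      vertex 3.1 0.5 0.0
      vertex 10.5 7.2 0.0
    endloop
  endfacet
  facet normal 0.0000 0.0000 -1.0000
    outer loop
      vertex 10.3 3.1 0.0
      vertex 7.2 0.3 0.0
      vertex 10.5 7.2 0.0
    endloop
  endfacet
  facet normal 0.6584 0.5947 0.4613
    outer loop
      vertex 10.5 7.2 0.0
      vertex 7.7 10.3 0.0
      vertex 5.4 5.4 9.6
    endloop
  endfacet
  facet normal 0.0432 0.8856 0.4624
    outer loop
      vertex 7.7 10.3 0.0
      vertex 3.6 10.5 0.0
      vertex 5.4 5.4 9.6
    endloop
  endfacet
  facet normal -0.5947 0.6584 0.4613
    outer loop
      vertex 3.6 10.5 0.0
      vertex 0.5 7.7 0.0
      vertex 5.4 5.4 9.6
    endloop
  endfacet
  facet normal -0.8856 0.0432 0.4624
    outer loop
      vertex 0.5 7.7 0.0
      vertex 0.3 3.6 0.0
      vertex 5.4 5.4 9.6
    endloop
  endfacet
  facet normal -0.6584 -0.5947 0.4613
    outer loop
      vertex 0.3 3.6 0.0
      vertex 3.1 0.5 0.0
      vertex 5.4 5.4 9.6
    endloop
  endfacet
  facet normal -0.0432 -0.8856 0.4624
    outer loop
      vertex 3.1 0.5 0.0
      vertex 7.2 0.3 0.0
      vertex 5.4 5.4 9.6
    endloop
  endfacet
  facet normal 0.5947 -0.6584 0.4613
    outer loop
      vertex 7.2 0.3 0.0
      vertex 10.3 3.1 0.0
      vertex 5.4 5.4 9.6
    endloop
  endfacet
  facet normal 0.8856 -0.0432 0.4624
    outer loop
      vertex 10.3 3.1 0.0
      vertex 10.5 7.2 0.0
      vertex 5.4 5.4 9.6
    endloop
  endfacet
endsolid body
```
; perimeter-only toolpath
G21 ; units = mm
G90 ; absolute positioning
G28 ; home
; layer 1
G0 Z1.2
G0 X9.9 Y7.0
G1 X7.4 Y9.7
G1 X3.8 Y9.9
G1 X1.1 Y7.4
G1 X0.9 Y3.8
G1 X3.4 Y1.1
G1 X7.0 Y0.9
G1 X9.7 Y3.4
G1 X9.9 Y7.0
; layer 2
G0 Z2.4
G0 X9.2 Y6.8
G1 X7.1 Y9.1
G1 X4.1 Y9.2
G1 X1.7 Y7.1
G1 X1.6 Y4.1
G1 X3.7 Y1.7
G1 X6.8 Y1.6
G1 X9.1 Y3.7
G1 X9.2 Y6.8
; layer 3
G0 Z3.6
G0 X8.6 Y6.5
G1 X6.8 Y8.5
G1 X4.3 Y8.6
G1 X2.3 Y6.8
G1 X2.2 Y4.3
G1 X4.0 Y2.3
G1 X6.5 Y2.2
G1 X8.5 Y4.0
G1 X8.6 Y6.5
; layer 4
G0 Z4.8
G0 X8.0 Y6.3
G1 X6.6 Y7.9
G1 X4.5 Y8.0
G1 X3.0 Y6.6
G1 X2.9 Y4.5
G1 X4.2 Y3.0
G1 X6.3 Y2.9
G1 X7.9 Y4.2
G1 X8.0 Y6.3
; layer 5
G0 Z6.0
G0 X7.3 Y6.1
G1 X6.3 Y7.2
G1 X4.7 Y7.3
G1 X3.6 Y6.3
G1 X3.5 Y4.7
G1 X4.5 Y3.6
G1 X6.1 Y3.5
G1 X7.2 Y4.5
G1 X7.3 Y6.1
; layer 6
G0 Z7.2
G0 X6.7 Y5.9
G1 X6.0 Y6.6
G1 X5.0 Y6.7
G1 X4.2 Y6.0
G1 X4.1 Y5.0
G1 X4.8 Y4.2
G1 X5.9 Y4.1
G1 X6.6 Y4.8
G1 X6.7 Y5.9
; layer 7
G0 Z8.4
G0 X6.0 Y5.6
G1 X5.7 Y6.0
G1 X5.2 Y6.0
G1 X4.8 Y5.7
G1 X4.8 Y5.2
G1 X5.1 Y4.8
G1 X5.6 Y4.8
G1 X6.0 Y5.1
G1 X6.0 Y5.6
M2 ; end

The solid is a regular 8-sided pyramid, base circumscribed radius ≈ 5.4 mm, apex at z ≈ 9.6 mm. Slicing at Δz = 1.2 mm — 8 equal slices spanning the solid's height, so layer i sits at z = i·h/8 — gives 7 non-empty perimeters. Each is a 8-segment closed polygon; G0 lifts to the layer z and rapids to the start vertex, then G1 traces the edges. The cross-section shrinks linearly with z (the slice at the apex is degenerate and omitted).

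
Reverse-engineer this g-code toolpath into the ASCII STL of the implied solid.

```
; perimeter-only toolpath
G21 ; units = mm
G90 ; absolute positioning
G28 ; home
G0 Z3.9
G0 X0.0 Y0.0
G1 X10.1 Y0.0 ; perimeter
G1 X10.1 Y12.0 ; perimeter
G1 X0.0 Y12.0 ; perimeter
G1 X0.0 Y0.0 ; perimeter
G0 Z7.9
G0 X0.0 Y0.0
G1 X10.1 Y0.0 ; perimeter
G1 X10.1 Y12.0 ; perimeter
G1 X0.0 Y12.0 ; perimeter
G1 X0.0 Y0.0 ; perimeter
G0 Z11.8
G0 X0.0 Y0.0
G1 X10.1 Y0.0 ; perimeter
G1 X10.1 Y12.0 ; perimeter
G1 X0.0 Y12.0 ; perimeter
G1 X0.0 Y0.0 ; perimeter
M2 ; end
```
solid part
  facet normal 0.0000 0.0000 -1.0000
    outer loop
      vertex 10.1 12.0 0.0
      vertex 10.1 0.0 0.0
      vertex 0.0 0.0 0.0
    endloop
  endfacet
  facet normal 0.0000 0.0000 -1.0000
    outer loop
      vertex 0.0 12.0 0.0
      vertex 10.1 12.0 0.0
      vertex 0.0 0.0 0.0
    endloop
  endfacet
  facet normal 0.0000 0.0000 1.0000
    outer loop
      vertex 0.0 0.0 11.8
      vertex 10.1 0.0 11.8
      vertex 10.1 12.0 11.8
    endloop
  endfacet
  facet normal 0.0000 0.0000 1.0000
    outer loop
      vertex 0.0 0.0 11.8
      vertex 10.1 12.0 11.8
      vertex 0.0 12.0 11.8
    endloop
  endfacet
  facet normal 0.0000 -1.0000 0.0000
    outer loop
      vertex 0.0 0.0 0.0
      vertex 10.1 0.0 0.0
      vertex 10.1 0.0 11.8
    endloop
  endfacet
  facet normal 0.0000 -1.0000 0.0000
    outer loop
      vertex 0.0 0.0 0.0
      vertex 10.1 0.0 11.8
      vertex 0.0 0.0 11.8
    endloop
  endfacet
  facet normal 0.0000 1.0000 0.0000
    outer loop
      vertex 10.1 12.0 11.8
      vertex 10.1 12.0 0.0
      vertex 0.0 12.0 0.0
    endloop
  endfacet
  facet normal 0.0000 1.0000 0.0000
    outer loop
      vertex 0.0 12.0 11.8
      vertex 10.1 12.0 11.8
      vertex 0.0 12.0 0.0
    endloop
  endfacet
  facet normal -1.0000 0.0000 0.0000
    outer loop
      vertex 0.0 12.0 11.8
      vertex 0.0 12.0 0.0
      vertex 0.0 0.0 0.0
    endloop
  endfacet
  facet normal -1.0000 0.0000 0.0000
    outer loop
      vertex 0.0 0.0 11.8
      vertex 0.0 12.0 11.8
      vertex 0.0 0.0 0.0
    endloop
  endfacet
  facet normal 1.0000 0.0000 0.0000
    outer loop
      vertex 10.1 0.0 0.0
      vertex 10.1 12.0 0.0
      vertex 10.1 12.0 11.8
    endloop
  endfacet
  facet normal 1.0000 0.0000 0.0000
    outer loop
      vertex 10.1 0.0 0.0
      vertex 10.1 12.0 11.8
      vertex 10.1 0.0 11.8
    endloop
  endfacet
endsolid part

The G0 Z moves step by Δz≈3.9 mm. Every layer's G1 loop is the same polygon, so the solid is a straight extrusion of it from z=0 to z≈11.8. Closing with flat bottom and top caps and triangulating gives 12 facets — a rectangular box, roughly 10.1 × 12 mm footprint and 11.8 mm tall.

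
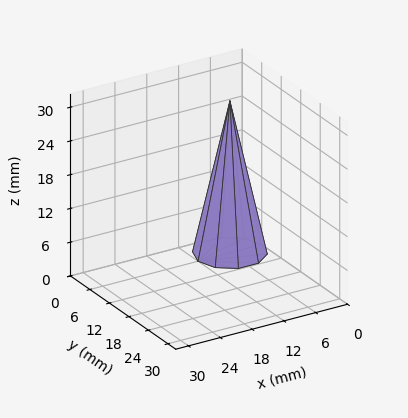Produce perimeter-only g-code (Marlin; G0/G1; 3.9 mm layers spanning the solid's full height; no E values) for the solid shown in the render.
Reading the render: the shape is a regular 10-sided pyramid, base circumscribed radius ≈ 6 mm, apex at z ≈ 27 mm (dimensions read to the nearest mm from the axis ticks). For the g-code, the solid's height is divided into equal slices at the stated Δz and each level perimeter traced with G1 moves after a G0 lift.

; perimeter-only toolpath
G21 ; units = mm
G90 ; absolute positioning
G28 ; home
; layer 1
G0 Z3.9
G0 X11.1 Y6.0
G1 X10.2 Y9.0
G1 X7.6 Y10.9
G1 X4.4 Y10.9
G1 X1.8 Y9.0
G1 X0.9 Y6.0
G1 X1.8 Y3.0
G1 X4.4 Y1.1
G1 X7.6 Y1.1
G1 X10.2 Y3.0
G1 X11.1 Y6.0
; layer 2
G0 Z7.7
G0 X10.3 Y6.0
G1 X9.5 Y8.5
G1 X7.4 Y10.1
G1 X4.6 Y10.1
G1 X2.5 Y8.5
G1 X1.7 Y6.0
G1 X2.5 Y3.5
G1 X4.6 Y1.9
G1 X7.4 Y1.9
G1 X9.5 Y3.5
G1 X10.3 Y6.0
; layer 3
G0 Z11.6
G0 X9.4 Y6.0
G1 X8.8 Y8.0
G1 X7.1 Y9.3
G1 X4.9 Y9.3
G1 X3.2 Y8.0
G1 X2.6 Y6.0
G1 X3.2 Y4.0
G1 X4.9 Y2.7
G1 X7.1 Y2.7
G1 X8.8 Y4.0
G1 X9.4 Y6.0
; layer 4
G0 Z15.4
G0 X8.6 Y6.0
G1 X8.1 Y7.5
G1 X6.8 Y8.4
G1 X5.2 Y8.4
G1 X3.9 Y7.5
G1 X3.4 Y6.0
G1 X3.9 Y4.5
G1 X5.2 Y3.6
G1 X6.8 Y3.6
G1 X8.1 Y4.5
G1 X8.6 Y6.0
; layer 5
G0 Z19.3
G0 X7.7 Y6.0
G1 X7.4 Y7.0
G1 X6.5 Y7.6
G1 X5.5 Y7.6
G1 X4.6 Y7.0
G1 X4.3 Y6.0
G1 X4.6 Y5.0
G1 X5.5 Y4.4
G1 X6.5 Y4.4
G1 X7.4 Y5.0
G1 X7.7 Y6.0
; layer 6
G0 Z23.1
G0 X6.9 Y6.0
G1 X6.7 Y6.5
G1 X6.3 Y6.8
G1 X5.7 Y6.8
G1 X5.3 Y6.5
G1 X5.1 Y6.0
G1 X5.3 Y5.5
G1 X5.7 Y5.2
G1 X6.3 Y5.2
G1 X6.7 Y5.5
G1 X6.9 Y6.0
M2 ; end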